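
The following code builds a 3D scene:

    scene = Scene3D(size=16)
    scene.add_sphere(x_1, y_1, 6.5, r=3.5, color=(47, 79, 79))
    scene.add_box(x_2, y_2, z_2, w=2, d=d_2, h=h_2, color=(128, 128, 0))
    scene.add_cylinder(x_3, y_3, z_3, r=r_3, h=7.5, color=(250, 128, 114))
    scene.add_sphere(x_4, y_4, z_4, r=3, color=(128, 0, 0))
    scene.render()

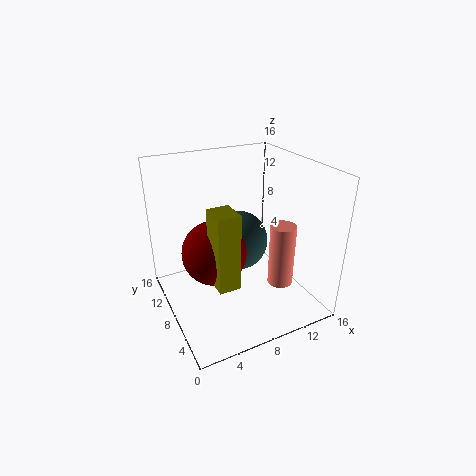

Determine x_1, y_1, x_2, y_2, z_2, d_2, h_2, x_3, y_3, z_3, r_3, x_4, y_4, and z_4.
x_1 = 9
y_1 = 10
x_2 = 2.5
y_2 = 0.5
z_2 = 7.5
d_2 = 2.5
h_2 = 7
x_3 = 13
y_3 = 6.5
z_3 = 1.5
r_3 = 1.5
x_4 = 3.5
y_4 = 4
z_4 = 9.5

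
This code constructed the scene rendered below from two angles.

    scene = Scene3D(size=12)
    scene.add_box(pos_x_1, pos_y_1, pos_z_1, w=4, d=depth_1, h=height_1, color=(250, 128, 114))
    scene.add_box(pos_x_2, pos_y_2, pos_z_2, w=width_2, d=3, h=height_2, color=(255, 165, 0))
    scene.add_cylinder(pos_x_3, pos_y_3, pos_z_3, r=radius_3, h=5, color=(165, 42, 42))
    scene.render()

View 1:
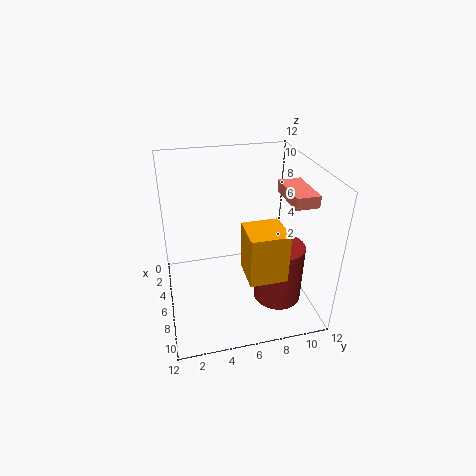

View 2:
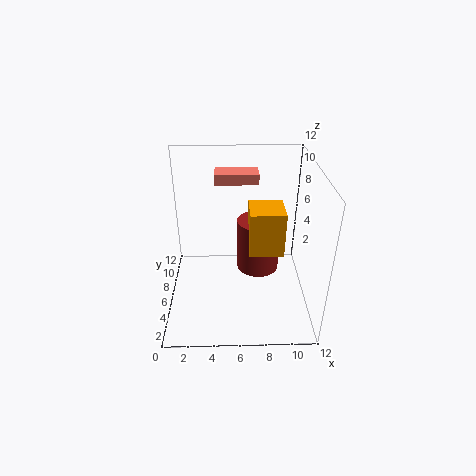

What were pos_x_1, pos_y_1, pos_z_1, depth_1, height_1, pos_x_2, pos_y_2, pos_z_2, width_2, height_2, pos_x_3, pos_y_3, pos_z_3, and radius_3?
pos_x_1 = 4
pos_y_1 = 10
pos_z_1 = 9
depth_1 = 2
height_1 = 1
pos_x_2 = 7
pos_y_2 = 6
pos_z_2 = 4
width_2 = 3
height_2 = 4
pos_x_3 = 8
pos_y_3 = 9
pos_z_3 = 1
radius_3 = 2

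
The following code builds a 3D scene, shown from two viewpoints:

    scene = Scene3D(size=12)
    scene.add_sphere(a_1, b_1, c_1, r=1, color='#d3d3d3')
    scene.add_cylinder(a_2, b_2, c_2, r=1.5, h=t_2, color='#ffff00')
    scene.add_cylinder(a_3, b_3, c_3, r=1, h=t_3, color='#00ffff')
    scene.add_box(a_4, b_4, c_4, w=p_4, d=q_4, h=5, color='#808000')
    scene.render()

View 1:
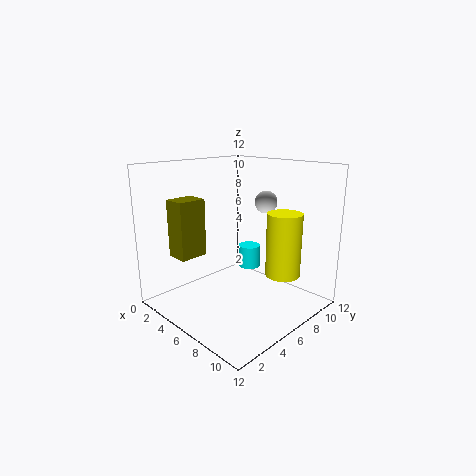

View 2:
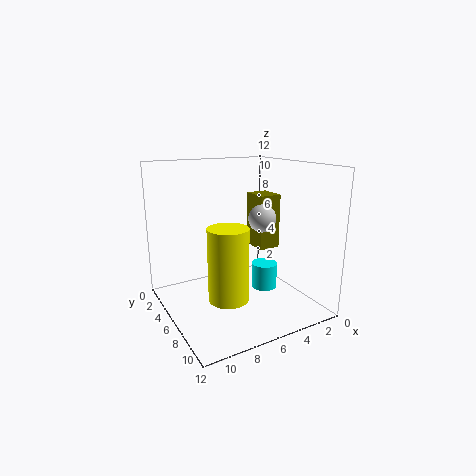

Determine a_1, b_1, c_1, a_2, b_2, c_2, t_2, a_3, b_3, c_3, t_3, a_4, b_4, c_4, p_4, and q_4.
a_1 = 6, b_1 = 9.5, c_1 = 8.5, a_2 = 8.5, b_2 = 9, c_2 = 2.5, t_2 = 5.5, a_3 = 5, b_3 = 8.5, c_3 = 2.5, t_3 = 2, a_4 = 1, b_4 = 2.5, c_4 = 4, p_4 = 2, q_4 = 2.5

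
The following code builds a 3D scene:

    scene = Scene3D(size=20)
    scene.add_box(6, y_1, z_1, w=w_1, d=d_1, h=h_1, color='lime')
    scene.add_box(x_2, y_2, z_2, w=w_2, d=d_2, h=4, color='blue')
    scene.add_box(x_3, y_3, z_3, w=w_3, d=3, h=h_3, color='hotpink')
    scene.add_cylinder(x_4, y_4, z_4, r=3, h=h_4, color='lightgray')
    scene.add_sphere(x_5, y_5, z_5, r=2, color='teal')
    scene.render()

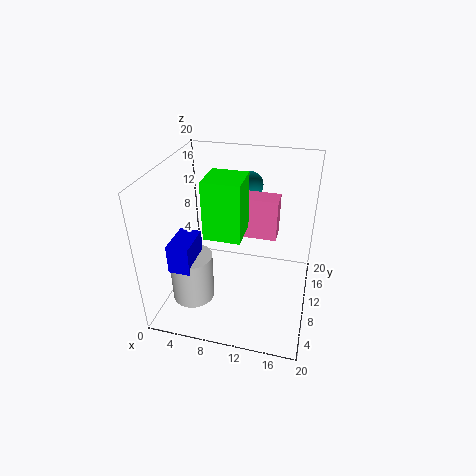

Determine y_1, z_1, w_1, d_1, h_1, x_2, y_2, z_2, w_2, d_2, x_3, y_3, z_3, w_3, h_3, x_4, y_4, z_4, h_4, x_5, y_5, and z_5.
y_1 = 7
z_1 = 11
w_1 = 5
d_1 = 5
h_1 = 8
x_2 = 2
y_2 = 4
z_2 = 7
w_2 = 3
d_2 = 5
x_3 = 8
y_3 = 12
z_3 = 9
w_3 = 7
h_3 = 6
x_4 = 4
y_4 = 7
z_4 = 1
h_4 = 7
x_5 = 10
y_5 = 17
z_5 = 15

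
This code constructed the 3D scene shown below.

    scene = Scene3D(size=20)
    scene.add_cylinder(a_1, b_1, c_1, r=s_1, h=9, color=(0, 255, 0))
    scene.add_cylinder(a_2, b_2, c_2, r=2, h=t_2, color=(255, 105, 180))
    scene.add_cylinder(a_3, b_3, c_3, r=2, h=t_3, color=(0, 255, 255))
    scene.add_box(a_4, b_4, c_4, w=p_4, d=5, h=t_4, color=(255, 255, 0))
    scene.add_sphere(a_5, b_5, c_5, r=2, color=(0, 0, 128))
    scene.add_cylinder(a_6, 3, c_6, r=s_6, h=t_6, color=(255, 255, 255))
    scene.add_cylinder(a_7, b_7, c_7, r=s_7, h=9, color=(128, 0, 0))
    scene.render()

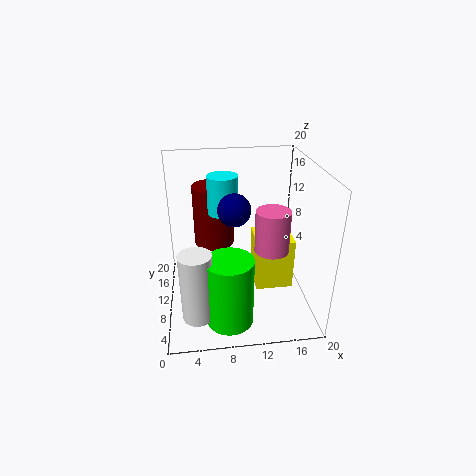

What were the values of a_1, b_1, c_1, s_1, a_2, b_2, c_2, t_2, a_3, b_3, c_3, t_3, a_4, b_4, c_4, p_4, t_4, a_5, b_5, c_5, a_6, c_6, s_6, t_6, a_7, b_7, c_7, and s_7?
a_1 = 8; b_1 = 3; c_1 = 2; s_1 = 3; a_2 = 13; b_2 = 3; c_2 = 12; t_2 = 5; a_3 = 8; b_3 = 10; c_3 = 14; t_3 = 5; a_4 = 12; b_4 = 6; c_4 = 4; p_4 = 5; t_4 = 7; a_5 = 9; b_5 = 6; c_5 = 16; a_6 = 4; c_6 = 3; s_6 = 2; t_6 = 9; a_7 = 7; b_7 = 15; c_7 = 7; s_7 = 3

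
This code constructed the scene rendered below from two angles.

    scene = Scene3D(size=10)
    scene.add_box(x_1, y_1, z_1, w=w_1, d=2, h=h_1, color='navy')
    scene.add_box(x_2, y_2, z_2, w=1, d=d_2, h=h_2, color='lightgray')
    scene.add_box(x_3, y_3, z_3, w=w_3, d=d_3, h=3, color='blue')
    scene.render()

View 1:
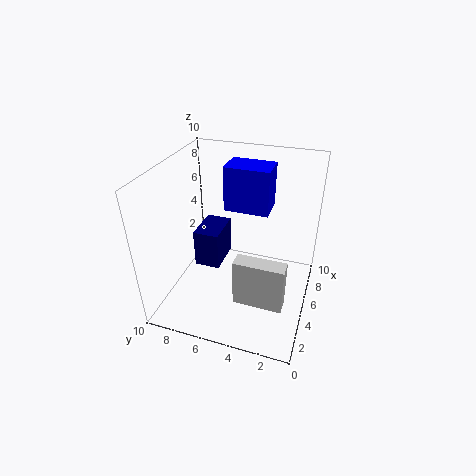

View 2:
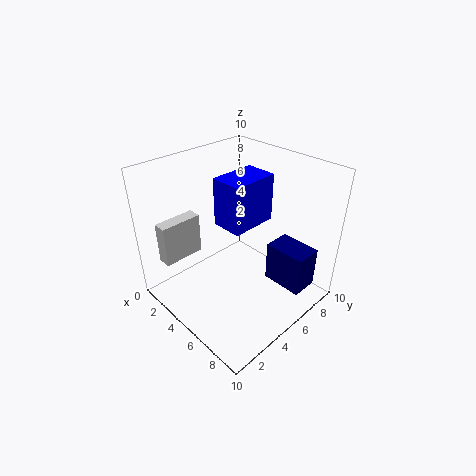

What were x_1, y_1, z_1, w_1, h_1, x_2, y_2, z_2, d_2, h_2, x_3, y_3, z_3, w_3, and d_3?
x_1 = 6
y_1 = 7
z_1 = 1
w_1 = 3
h_1 = 3
x_2 = 1
y_2 = 1
z_2 = 3
d_2 = 3
h_2 = 3
x_3 = 5
y_3 = 3
z_3 = 7
w_3 = 2
d_3 = 3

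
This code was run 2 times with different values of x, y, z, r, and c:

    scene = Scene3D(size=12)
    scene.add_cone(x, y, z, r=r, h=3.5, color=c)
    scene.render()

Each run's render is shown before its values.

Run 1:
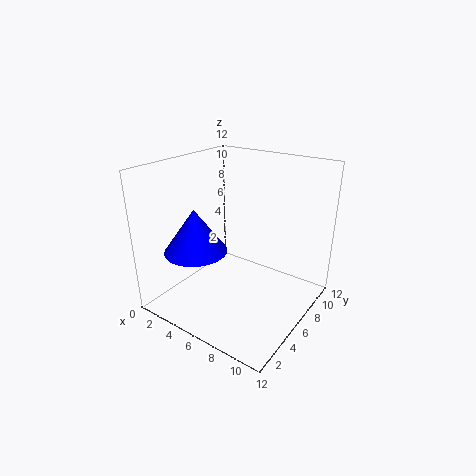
x = 4, y = 3, z = 5.5, r = 2.5, c = 'blue'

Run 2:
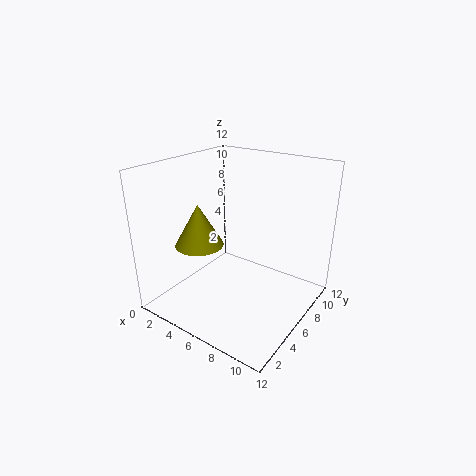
x = 3.5, y = 4, z = 5.5, r = 2, c = 'olive'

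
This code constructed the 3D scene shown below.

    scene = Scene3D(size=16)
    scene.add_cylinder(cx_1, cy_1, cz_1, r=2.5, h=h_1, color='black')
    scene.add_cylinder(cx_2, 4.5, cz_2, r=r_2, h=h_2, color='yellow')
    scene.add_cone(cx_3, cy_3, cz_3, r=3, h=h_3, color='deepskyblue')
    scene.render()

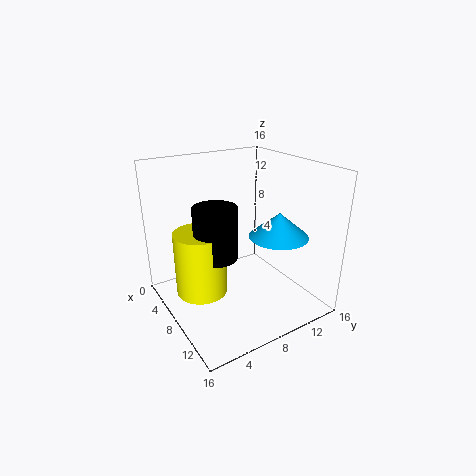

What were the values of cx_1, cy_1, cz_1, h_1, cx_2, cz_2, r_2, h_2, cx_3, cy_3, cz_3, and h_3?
cx_1 = 6.5, cy_1 = 6, cz_1 = 5.5, h_1 = 6, cx_2 = 5.5, cz_2 = 1, r_2 = 3, h_2 = 7.5, cx_3 = 12.5, cy_3 = 10, cz_3 = 9.5, h_3 = 2.5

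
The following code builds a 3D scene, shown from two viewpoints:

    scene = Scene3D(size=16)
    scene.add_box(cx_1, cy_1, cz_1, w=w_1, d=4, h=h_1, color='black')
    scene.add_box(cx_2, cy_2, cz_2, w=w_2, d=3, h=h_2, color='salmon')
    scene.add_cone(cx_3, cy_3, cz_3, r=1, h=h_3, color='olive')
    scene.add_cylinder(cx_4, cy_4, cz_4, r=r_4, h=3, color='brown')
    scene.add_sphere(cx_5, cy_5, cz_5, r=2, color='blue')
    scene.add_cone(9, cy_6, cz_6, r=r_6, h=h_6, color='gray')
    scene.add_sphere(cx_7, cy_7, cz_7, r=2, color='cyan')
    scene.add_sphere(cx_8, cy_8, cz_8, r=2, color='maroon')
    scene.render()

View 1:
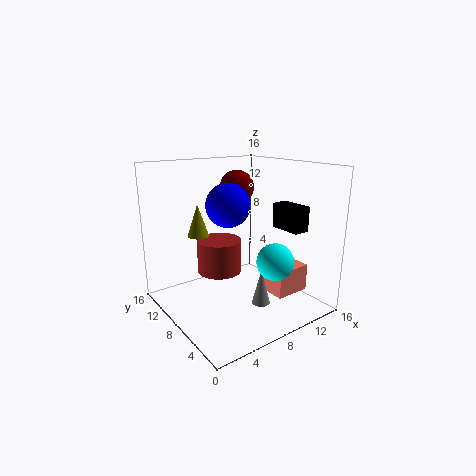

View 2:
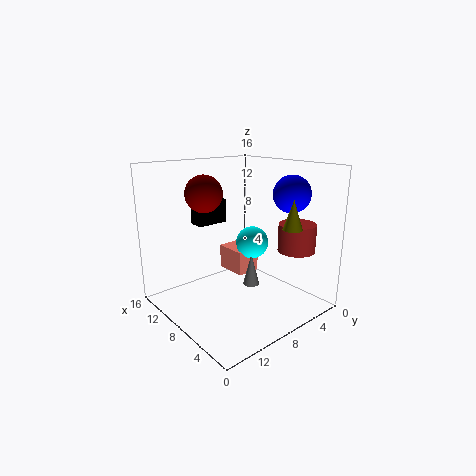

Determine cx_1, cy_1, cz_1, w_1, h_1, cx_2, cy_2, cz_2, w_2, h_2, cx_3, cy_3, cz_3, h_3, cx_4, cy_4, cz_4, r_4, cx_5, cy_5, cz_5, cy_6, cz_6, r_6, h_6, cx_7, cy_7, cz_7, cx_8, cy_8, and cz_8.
cx_1 = 14
cy_1 = 5
cz_1 = 8
w_1 = 2
h_1 = 3
cx_2 = 10
cy_2 = 3
cz_2 = 2
w_2 = 4
h_2 = 3
cx_3 = 2
cy_3 = 6
cz_3 = 10
h_3 = 3
cx_4 = 3
cy_4 = 4
cz_4 = 7
r_4 = 2
cx_5 = 4
cy_5 = 4
cz_5 = 13
cy_6 = 5
cz_6 = 1
r_6 = 1
h_6 = 4
cx_7 = 10
cy_7 = 4
cz_7 = 6
cx_8 = 10
cy_8 = 11
cz_8 = 13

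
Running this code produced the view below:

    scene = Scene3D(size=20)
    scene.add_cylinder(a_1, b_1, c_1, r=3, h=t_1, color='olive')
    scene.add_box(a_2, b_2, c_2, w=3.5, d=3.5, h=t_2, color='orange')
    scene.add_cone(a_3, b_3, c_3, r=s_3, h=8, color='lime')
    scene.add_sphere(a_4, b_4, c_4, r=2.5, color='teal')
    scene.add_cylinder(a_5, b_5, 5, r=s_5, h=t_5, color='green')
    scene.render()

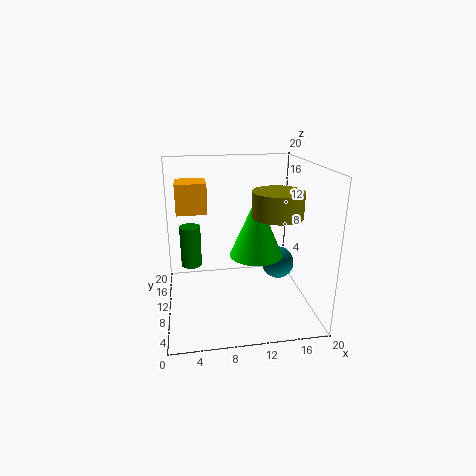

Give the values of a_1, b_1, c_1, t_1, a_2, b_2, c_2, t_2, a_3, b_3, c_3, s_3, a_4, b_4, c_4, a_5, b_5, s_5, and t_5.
a_1 = 13.5; b_1 = 3.5; c_1 = 15; t_1 = 3; a_2 = 2; b_2 = 4; c_2 = 15.5; t_2 = 3.5; a_3 = 12; b_3 = 7.5; c_3 = 8.5; s_3 = 3.5; a_4 = 17; b_4 = 13.5; c_4 = 4; a_5 = 3.5; b_5 = 13; s_5 = 1.5; t_5 = 6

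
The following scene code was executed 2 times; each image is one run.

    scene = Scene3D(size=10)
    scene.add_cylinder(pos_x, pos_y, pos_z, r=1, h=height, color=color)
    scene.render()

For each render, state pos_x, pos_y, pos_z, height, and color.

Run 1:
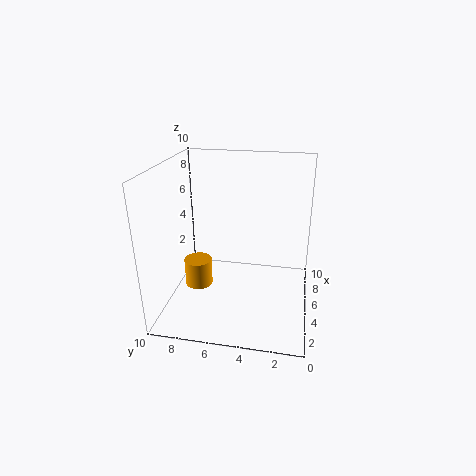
pos_x = 5
pos_y = 8
pos_z = 1
height = 2
color = 'orange'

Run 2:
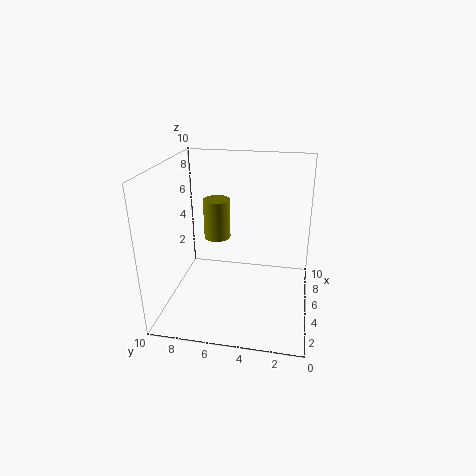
pos_x = 7
pos_y = 7
pos_z = 4
height = 3
color = 'olive'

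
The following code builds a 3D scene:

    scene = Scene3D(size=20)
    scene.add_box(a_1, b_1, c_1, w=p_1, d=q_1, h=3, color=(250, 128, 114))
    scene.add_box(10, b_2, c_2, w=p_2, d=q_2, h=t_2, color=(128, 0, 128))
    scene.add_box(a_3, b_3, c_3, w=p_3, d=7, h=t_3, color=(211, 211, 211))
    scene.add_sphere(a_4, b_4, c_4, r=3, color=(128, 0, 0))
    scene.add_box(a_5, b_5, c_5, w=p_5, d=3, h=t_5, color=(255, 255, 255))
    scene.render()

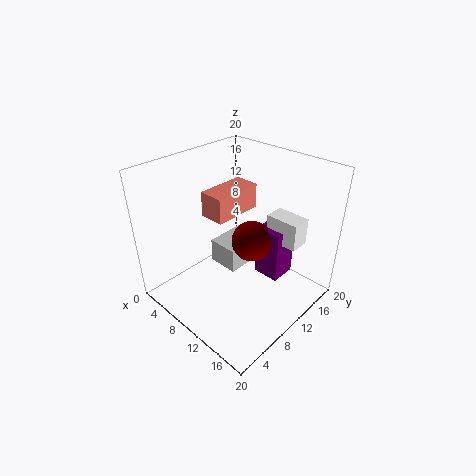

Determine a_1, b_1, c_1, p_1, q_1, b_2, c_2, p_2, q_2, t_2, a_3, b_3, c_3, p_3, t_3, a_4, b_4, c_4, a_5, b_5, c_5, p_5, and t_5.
a_1 = 10; b_1 = 4; c_1 = 16; p_1 = 3; q_1 = 6; b_2 = 14; c_2 = 2; p_2 = 4; q_2 = 4; t_2 = 8; a_3 = 2; b_3 = 12; c_3 = 1; p_3 = 5; t_3 = 4; a_4 = 10; b_4 = 13; c_4 = 8; a_5 = 11; b_5 = 15; c_5 = 8; p_5 = 5; t_5 = 4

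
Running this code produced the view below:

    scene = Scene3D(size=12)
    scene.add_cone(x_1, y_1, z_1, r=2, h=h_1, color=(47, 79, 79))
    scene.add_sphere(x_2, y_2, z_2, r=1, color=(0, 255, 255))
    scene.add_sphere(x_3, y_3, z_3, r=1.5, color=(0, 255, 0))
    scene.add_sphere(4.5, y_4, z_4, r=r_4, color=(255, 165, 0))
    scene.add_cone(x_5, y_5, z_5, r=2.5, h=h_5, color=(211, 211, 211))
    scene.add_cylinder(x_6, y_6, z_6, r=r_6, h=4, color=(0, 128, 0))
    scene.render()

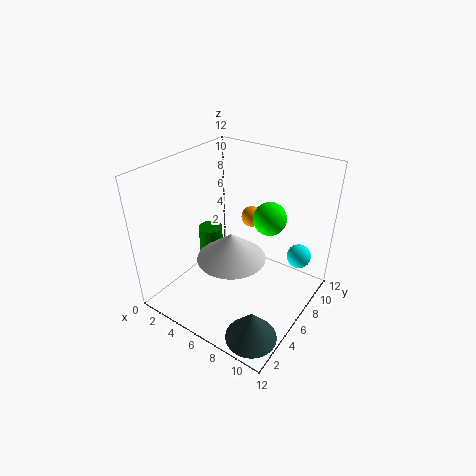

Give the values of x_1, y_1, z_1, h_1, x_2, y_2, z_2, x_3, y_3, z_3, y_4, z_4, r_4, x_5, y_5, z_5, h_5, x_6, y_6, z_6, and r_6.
x_1 = 10, y_1 = 2, z_1 = 0.5, h_1 = 2.5, x_2 = 10.5, y_2 = 8.5, z_2 = 4.5, x_3 = 7, y_3 = 9.5, z_3 = 6.5, y_4 = 10.5, z_4 = 5.5, r_4 = 1, x_5 = 7.5, y_5 = 3, z_5 = 6.5, h_5 = 2, x_6 = 3.5, y_6 = 5.5, z_6 = 2.5, r_6 = 1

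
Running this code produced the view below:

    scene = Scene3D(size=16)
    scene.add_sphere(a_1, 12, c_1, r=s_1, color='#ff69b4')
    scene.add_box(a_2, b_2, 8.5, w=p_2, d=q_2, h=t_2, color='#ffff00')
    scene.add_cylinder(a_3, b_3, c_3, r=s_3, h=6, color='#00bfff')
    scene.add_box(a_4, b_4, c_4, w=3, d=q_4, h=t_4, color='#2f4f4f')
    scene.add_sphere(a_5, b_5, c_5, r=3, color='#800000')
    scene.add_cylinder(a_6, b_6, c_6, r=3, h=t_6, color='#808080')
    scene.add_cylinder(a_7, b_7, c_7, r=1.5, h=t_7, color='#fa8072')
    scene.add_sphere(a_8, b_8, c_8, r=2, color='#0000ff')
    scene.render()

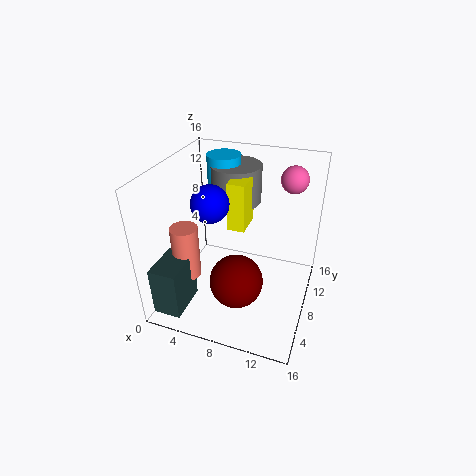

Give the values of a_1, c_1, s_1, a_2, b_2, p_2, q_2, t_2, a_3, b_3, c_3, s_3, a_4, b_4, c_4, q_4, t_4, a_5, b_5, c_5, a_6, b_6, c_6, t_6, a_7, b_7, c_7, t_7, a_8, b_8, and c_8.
a_1 = 13; c_1 = 14; s_1 = 1.5; a_2 = 6.5; b_2 = 8.5; p_2 = 2; q_2 = 3.5; t_2 = 5.5; a_3 = 4.5; b_3 = 13; c_3 = 9.5; s_3 = 2; a_4 = 1; b_4 = 0.5; c_4 = 1.5; q_4 = 4.5; t_4 = 5.5; a_5 = 8.5; b_5 = 6; c_5 = 3.5; a_6 = 6; b_6 = 13; c_6 = 10; t_6 = 4.5; a_7 = 3; b_7 = 5; c_7 = 4; t_7 = 6; a_8 = 5.5; b_8 = 6.5; c_8 = 12.5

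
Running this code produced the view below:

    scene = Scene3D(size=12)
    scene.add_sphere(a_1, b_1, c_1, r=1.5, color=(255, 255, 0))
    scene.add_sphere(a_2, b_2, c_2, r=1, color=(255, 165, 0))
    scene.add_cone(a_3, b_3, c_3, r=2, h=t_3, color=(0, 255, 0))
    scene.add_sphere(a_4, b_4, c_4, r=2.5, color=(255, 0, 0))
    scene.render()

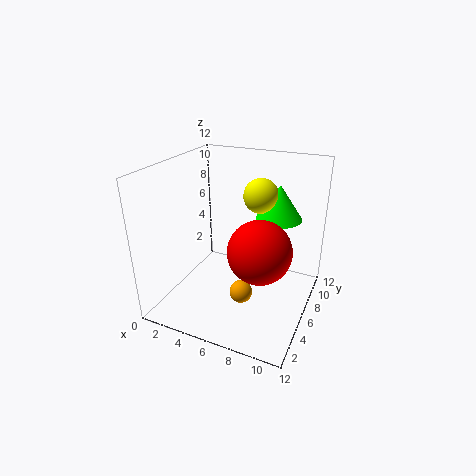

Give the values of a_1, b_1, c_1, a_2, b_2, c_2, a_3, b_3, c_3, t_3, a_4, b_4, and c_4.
a_1 = 7, b_1 = 8.5, c_1 = 9, a_2 = 6.5, b_2 = 5.5, c_2 = 1, a_3 = 8.5, b_3 = 9, c_3 = 7, t_3 = 3, a_4 = 8.5, b_4 = 4.5, c_4 = 6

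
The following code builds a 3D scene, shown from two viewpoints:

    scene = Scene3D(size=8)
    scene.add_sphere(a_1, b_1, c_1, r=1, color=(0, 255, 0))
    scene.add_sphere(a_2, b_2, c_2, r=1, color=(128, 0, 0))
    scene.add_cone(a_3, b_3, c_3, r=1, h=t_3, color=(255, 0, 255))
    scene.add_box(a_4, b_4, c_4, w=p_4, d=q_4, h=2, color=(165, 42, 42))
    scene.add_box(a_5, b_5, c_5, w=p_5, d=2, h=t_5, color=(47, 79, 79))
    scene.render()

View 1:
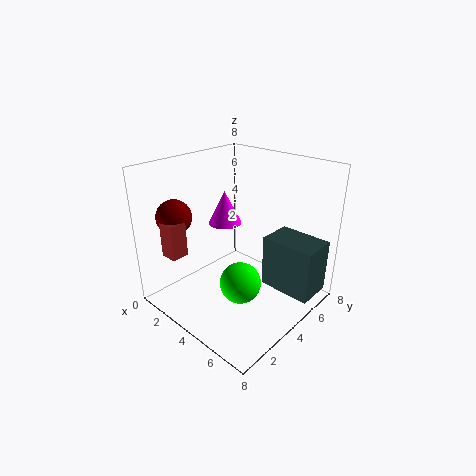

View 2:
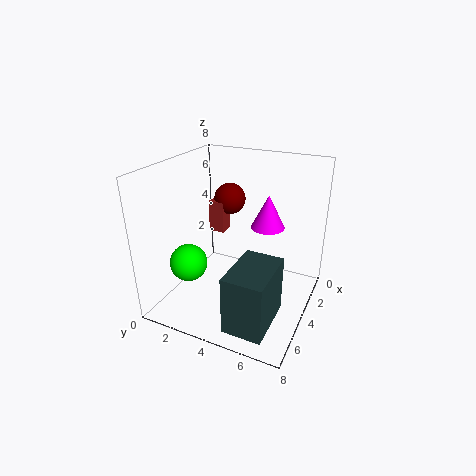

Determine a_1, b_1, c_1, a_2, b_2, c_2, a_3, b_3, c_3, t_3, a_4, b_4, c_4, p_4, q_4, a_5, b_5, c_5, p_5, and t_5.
a_1 = 6
b_1 = 2
c_1 = 3
a_2 = 1
b_2 = 2
c_2 = 5
a_3 = 2
b_3 = 5
c_3 = 4
t_3 = 2
a_4 = 1
b_4 = 1
c_4 = 3
p_4 = 1
q_4 = 1
a_5 = 5
b_5 = 5
c_5 = 1
p_5 = 3
t_5 = 3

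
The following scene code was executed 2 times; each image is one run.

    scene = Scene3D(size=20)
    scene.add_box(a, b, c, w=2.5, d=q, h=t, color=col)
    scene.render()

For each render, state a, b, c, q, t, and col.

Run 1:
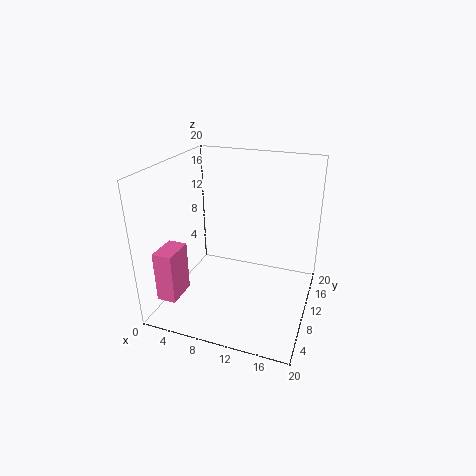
a = 2.5, b = 0.5, c = 4.5, q = 4, t = 6.5, col = 'hotpink'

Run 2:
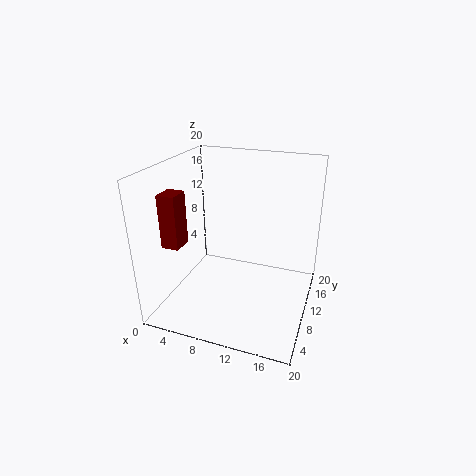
a = 0.5, b = 5.5, c = 9, q = 3, t = 7.5, col = 'maroon'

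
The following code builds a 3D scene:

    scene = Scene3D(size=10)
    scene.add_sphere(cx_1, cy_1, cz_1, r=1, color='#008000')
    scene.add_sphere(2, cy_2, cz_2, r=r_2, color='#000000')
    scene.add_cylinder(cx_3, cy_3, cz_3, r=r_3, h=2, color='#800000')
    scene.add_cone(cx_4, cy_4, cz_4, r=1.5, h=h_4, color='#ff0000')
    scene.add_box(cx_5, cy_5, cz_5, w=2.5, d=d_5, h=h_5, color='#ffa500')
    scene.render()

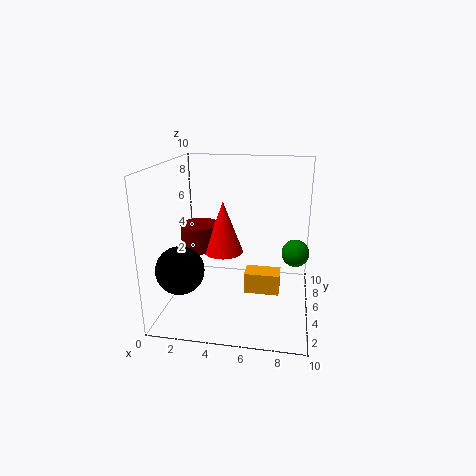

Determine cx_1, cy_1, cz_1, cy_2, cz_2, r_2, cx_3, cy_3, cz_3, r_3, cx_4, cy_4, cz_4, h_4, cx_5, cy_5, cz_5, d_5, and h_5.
cx_1 = 9; cy_1 = 6.5; cz_1 = 3.5; cy_2 = 1.5; cz_2 = 4; r_2 = 1.5; cx_3 = 1.5; cy_3 = 7.5; cz_3 = 3; r_3 = 1.5; cx_4 = 3.5; cy_4 = 7; cz_4 = 3; h_4 = 4; cx_5 = 5.5; cy_5 = 4.5; cz_5 = 1; d_5 = 1.5; h_5 = 1.5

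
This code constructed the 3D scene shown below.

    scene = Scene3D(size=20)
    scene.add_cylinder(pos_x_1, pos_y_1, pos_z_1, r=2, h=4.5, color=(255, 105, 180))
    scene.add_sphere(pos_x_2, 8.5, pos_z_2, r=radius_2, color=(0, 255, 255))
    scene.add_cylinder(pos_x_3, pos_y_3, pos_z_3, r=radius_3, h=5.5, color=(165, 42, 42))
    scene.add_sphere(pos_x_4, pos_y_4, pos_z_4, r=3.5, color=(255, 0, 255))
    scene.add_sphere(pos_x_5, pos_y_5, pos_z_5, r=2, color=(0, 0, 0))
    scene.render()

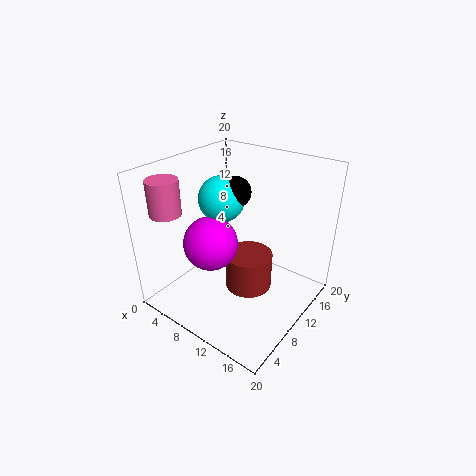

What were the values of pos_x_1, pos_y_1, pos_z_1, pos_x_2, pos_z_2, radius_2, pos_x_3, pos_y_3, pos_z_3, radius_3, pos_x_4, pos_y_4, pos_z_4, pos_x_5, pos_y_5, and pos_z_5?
pos_x_1 = 4.5; pos_y_1 = 2.5; pos_z_1 = 15; pos_x_2 = 8.5; pos_z_2 = 16; radius_2 = 3; pos_x_3 = 10.5; pos_y_3 = 12; pos_z_3 = 1; radius_3 = 3.5; pos_x_4 = 9; pos_y_4 = 5.5; pos_z_4 = 11; pos_x_5 = 10; pos_y_5 = 9.5; pos_z_5 = 17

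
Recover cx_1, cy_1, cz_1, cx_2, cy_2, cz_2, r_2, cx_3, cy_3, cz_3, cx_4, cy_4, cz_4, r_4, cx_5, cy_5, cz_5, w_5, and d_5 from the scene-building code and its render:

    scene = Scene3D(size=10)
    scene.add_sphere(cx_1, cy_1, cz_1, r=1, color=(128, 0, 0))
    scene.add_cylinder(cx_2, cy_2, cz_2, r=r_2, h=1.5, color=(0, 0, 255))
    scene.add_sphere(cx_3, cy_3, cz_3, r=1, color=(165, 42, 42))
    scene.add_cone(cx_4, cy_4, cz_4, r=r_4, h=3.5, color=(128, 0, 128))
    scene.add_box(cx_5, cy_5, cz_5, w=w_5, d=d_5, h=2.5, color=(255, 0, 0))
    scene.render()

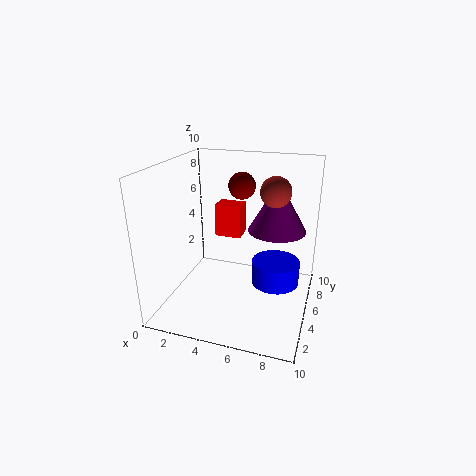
cx_1 = 4.5; cy_1 = 7.5; cz_1 = 8; cx_2 = 8; cy_2 = 3.5; cz_2 = 3; r_2 = 1.5; cx_3 = 7.5; cy_3 = 5; cz_3 = 8.5; cx_4 = 7.5; cy_4 = 6; cz_4 = 5.5; r_4 = 2; cx_5 = 2.5; cy_5 = 7; cz_5 = 4; w_5 = 2; d_5 = 1.5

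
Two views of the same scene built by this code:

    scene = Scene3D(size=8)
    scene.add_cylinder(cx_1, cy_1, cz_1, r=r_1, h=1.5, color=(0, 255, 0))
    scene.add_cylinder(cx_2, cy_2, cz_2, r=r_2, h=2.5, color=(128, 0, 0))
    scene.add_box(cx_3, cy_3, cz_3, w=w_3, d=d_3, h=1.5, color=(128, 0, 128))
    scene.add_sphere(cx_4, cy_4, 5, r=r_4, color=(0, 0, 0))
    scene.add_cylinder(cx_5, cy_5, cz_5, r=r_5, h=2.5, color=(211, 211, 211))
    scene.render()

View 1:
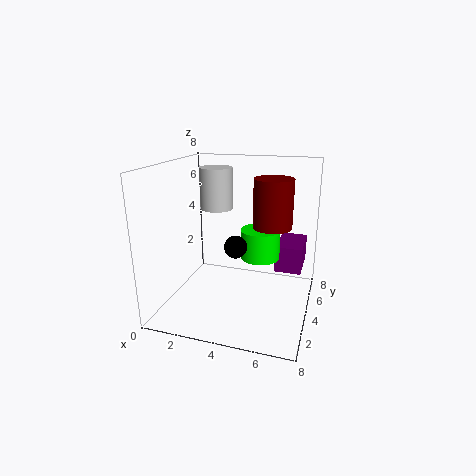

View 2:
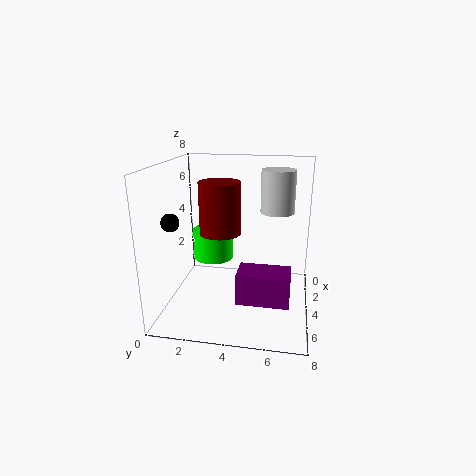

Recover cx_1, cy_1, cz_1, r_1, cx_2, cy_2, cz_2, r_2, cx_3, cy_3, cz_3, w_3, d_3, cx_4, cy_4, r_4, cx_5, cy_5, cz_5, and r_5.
cx_1 = 5.5, cy_1 = 3, cz_1 = 3.5, r_1 = 1, cx_2 = 6, cy_2 = 3.5, cz_2 = 5, r_2 = 1, cx_3 = 6, cy_3 = 4.5, cz_3 = 2, w_3 = 1.5, d_3 = 2.5, cx_4 = 5, cy_4 = 0.5, r_4 = 0.5, cx_5 = 2, cy_5 = 6, cz_5 = 5, r_5 = 1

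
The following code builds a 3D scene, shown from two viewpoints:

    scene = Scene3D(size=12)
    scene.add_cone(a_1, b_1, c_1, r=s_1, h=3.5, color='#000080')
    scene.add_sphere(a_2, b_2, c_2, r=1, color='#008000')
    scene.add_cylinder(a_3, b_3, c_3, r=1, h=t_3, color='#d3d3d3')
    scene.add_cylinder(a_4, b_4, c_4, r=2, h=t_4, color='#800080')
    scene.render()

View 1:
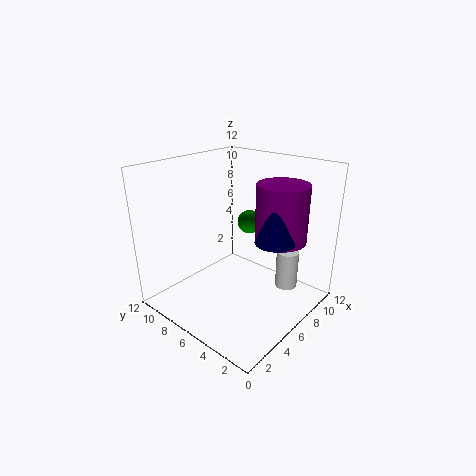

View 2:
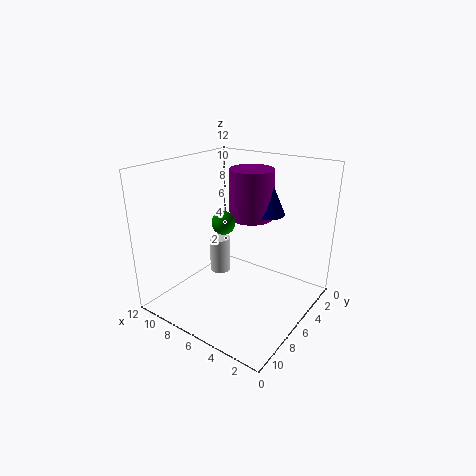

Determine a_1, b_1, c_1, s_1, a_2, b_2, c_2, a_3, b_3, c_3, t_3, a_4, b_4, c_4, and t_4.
a_1 = 5.5; b_1 = 2; c_1 = 7; s_1 = 1.5; a_2 = 7.5; b_2 = 6; c_2 = 7; a_3 = 10; b_3 = 3.5; c_3 = 0.5; t_3 = 3.5; a_4 = 7; b_4 = 2.5; c_4 = 6.5; t_4 = 4.5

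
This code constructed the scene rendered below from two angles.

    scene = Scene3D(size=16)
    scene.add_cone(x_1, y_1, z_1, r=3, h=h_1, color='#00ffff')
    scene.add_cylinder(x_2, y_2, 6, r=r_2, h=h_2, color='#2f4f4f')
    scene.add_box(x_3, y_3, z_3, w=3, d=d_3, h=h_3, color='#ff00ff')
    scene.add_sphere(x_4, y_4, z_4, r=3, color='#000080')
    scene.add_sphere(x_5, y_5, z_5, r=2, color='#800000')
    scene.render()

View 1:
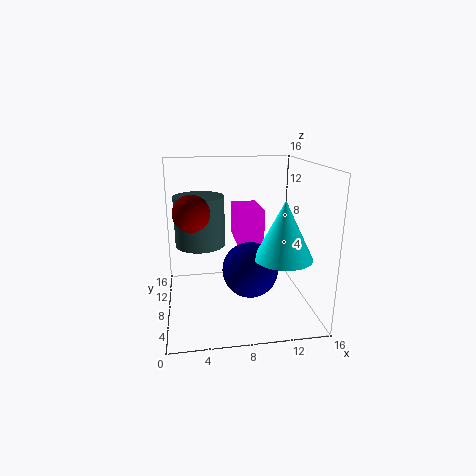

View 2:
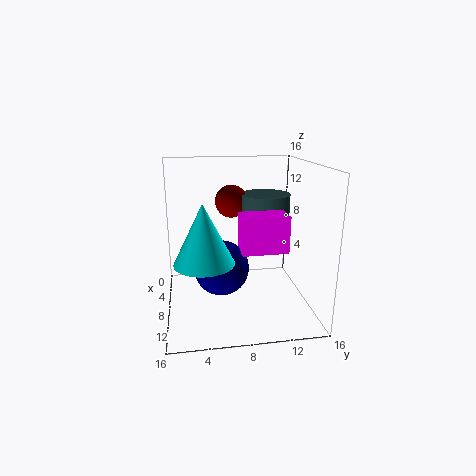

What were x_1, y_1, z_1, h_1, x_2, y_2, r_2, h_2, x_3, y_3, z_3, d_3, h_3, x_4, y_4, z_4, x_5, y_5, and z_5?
x_1 = 12; y_1 = 4; z_1 = 7; h_1 = 6; x_2 = 4; y_2 = 12; r_2 = 3; h_2 = 6; x_3 = 8; y_3 = 8; z_3 = 7; d_3 = 5; h_3 = 4; x_4 = 9; y_4 = 6; z_4 = 5; x_5 = 3; y_5 = 8; z_5 = 11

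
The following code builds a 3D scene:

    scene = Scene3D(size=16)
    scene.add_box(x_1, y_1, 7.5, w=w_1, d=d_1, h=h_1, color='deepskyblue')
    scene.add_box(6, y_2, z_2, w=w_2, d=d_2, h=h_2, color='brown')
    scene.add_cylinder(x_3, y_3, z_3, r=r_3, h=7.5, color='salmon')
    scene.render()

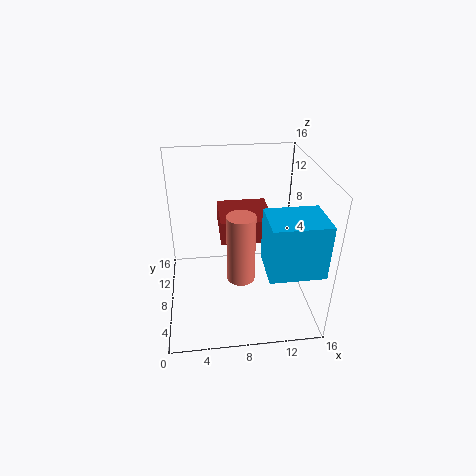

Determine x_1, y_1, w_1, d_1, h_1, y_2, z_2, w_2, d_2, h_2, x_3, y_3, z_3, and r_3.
x_1 = 10, y_1 = 0.5, w_1 = 5.5, d_1 = 4.5, h_1 = 5.5, y_2 = 6, z_2 = 8.5, w_2 = 5.5, d_2 = 5.5, h_2 = 2.5, x_3 = 8, y_3 = 5.5, z_3 = 4.5, r_3 = 1.5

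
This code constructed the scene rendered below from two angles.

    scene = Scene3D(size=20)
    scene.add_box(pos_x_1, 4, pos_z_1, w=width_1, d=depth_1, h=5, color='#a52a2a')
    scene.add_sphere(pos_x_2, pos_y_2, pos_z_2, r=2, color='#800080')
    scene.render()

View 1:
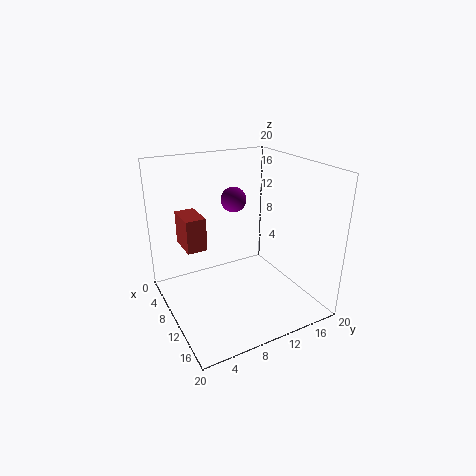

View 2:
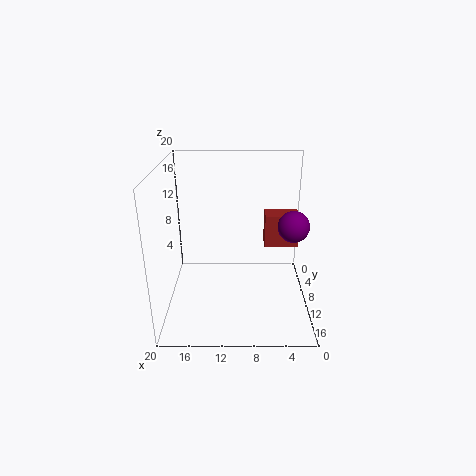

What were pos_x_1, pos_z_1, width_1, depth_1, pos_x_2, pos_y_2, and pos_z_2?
pos_x_1 = 1, pos_z_1 = 7, width_1 = 5, depth_1 = 3, pos_x_2 = 3, pos_y_2 = 13, pos_z_2 = 13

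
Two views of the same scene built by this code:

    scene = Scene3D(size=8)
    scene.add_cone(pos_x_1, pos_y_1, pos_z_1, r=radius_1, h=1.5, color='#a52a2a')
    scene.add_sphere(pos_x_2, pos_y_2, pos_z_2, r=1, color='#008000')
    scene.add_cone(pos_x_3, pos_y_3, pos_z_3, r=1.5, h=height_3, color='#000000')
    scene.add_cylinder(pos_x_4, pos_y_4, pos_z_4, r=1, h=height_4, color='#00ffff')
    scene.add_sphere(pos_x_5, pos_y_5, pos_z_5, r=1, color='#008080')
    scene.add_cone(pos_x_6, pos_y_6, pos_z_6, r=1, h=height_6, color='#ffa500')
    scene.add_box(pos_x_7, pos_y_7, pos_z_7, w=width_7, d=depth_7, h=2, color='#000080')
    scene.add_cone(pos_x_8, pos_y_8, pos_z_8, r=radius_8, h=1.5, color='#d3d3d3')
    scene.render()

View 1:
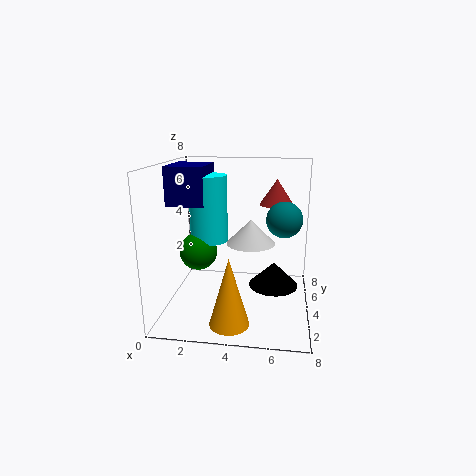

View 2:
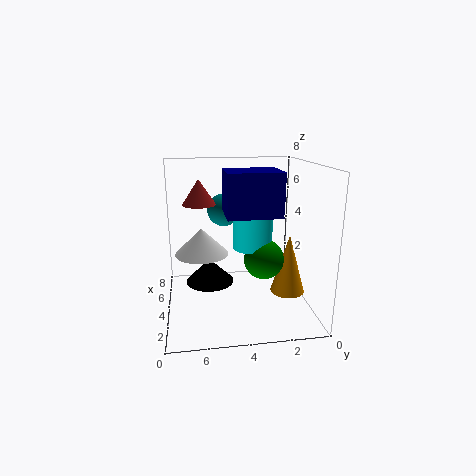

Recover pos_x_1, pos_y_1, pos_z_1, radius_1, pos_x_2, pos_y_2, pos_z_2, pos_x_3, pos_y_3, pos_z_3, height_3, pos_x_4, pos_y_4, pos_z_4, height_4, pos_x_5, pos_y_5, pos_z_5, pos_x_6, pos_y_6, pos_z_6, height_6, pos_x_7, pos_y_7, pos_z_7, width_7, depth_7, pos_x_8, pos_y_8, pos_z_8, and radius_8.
pos_x_1 = 6, pos_y_1 = 6, pos_z_1 = 5.5, radius_1 = 1, pos_x_2 = 2, pos_y_2 = 3, pos_z_2 = 3.5, pos_x_3 = 6, pos_y_3 = 5.5, pos_z_3 = 0.5, height_3 = 1.5, pos_x_4 = 2.5, pos_y_4 = 3.5, pos_z_4 = 4, height_4 = 3.5, pos_x_5 = 6.5, pos_y_5 = 4.5, pos_z_5 = 5, pos_x_6 = 4, pos_y_6 = 1, pos_z_6 = 0.5, height_6 = 3.5, pos_x_7 = 0.5, pos_y_7 = 2.5, pos_z_7 = 6, width_7 = 2, depth_7 = 2.5, pos_x_8 = 4.5, pos_y_8 = 6, pos_z_8 = 3, radius_8 = 1.5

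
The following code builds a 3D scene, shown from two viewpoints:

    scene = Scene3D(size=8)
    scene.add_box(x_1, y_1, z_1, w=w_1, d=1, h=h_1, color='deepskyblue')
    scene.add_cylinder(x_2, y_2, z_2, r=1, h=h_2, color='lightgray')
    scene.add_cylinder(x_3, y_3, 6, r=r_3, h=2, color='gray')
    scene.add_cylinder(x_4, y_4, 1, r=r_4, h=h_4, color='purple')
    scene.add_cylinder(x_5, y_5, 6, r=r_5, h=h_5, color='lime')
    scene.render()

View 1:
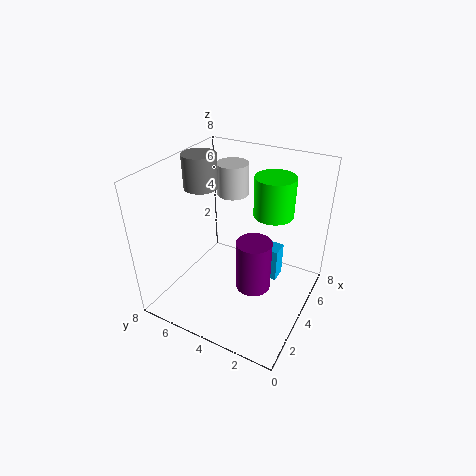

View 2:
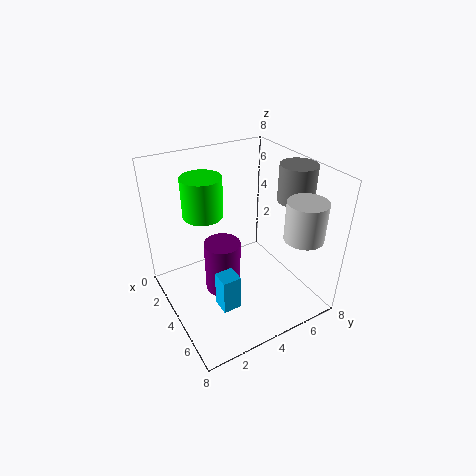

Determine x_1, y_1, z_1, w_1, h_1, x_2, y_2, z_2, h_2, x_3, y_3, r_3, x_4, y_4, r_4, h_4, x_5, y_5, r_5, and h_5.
x_1 = 5, y_1 = 2, z_1 = 1, w_1 = 1, h_1 = 2, x_2 = 7, y_2 = 6, z_2 = 5, h_2 = 2, x_3 = 5, y_3 = 7, r_3 = 1, x_4 = 4, y_4 = 3, r_4 = 1, h_4 = 3, x_5 = 4, y_5 = 2, r_5 = 1, h_5 = 2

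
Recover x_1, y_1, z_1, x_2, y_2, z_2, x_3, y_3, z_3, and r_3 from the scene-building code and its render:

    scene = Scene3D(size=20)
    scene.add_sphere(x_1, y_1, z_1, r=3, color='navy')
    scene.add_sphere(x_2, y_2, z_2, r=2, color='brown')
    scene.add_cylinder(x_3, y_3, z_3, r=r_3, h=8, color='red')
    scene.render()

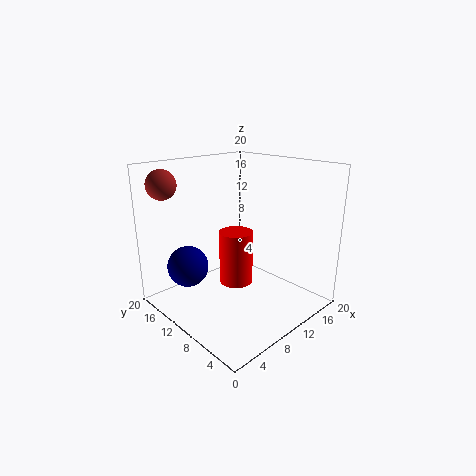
x_1 = 5.5, y_1 = 16, z_1 = 5, x_2 = 2.5, y_2 = 16.5, z_2 = 17.5, x_3 = 11.5, y_3 = 12, z_3 = 2, r_3 = 2.5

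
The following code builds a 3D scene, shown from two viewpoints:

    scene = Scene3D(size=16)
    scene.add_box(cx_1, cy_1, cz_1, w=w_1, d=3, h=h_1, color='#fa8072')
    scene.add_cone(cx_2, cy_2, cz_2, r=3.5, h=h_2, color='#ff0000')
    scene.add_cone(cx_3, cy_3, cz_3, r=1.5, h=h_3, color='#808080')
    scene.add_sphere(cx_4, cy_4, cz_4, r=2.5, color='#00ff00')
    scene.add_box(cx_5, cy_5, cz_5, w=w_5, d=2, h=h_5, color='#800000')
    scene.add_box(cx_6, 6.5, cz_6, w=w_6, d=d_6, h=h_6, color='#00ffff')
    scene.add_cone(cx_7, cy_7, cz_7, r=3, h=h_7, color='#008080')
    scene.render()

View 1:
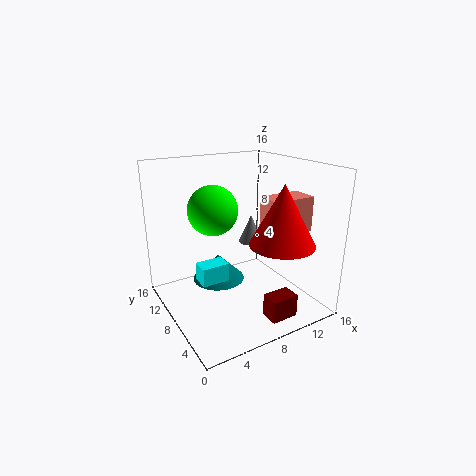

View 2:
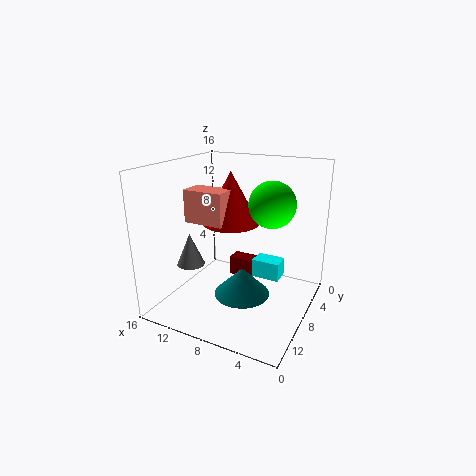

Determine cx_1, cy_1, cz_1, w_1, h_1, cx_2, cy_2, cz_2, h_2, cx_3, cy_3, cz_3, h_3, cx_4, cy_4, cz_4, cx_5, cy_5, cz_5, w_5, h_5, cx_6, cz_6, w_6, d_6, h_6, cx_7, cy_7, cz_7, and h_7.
cx_1 = 10.5, cy_1 = 4.5, cz_1 = 8.5, w_1 = 5, h_1 = 4, cx_2 = 11, cy_2 = 4, cz_2 = 8, h_2 = 6.5, cx_3 = 12, cy_3 = 11.5, cz_3 = 5.5, h_3 = 3.5, cx_4 = 4.5, cy_4 = 7, cz_4 = 12, cx_5 = 8.5, cy_5 = 1.5, cz_5 = 0.5, w_5 = 3, h_5 = 2.5, cx_6 = 3, cz_6 = 4, w_6 = 3, d_6 = 2, h_6 = 2, cx_7 = 6.5, cy_7 = 10, cz_7 = 2.5, h_7 = 3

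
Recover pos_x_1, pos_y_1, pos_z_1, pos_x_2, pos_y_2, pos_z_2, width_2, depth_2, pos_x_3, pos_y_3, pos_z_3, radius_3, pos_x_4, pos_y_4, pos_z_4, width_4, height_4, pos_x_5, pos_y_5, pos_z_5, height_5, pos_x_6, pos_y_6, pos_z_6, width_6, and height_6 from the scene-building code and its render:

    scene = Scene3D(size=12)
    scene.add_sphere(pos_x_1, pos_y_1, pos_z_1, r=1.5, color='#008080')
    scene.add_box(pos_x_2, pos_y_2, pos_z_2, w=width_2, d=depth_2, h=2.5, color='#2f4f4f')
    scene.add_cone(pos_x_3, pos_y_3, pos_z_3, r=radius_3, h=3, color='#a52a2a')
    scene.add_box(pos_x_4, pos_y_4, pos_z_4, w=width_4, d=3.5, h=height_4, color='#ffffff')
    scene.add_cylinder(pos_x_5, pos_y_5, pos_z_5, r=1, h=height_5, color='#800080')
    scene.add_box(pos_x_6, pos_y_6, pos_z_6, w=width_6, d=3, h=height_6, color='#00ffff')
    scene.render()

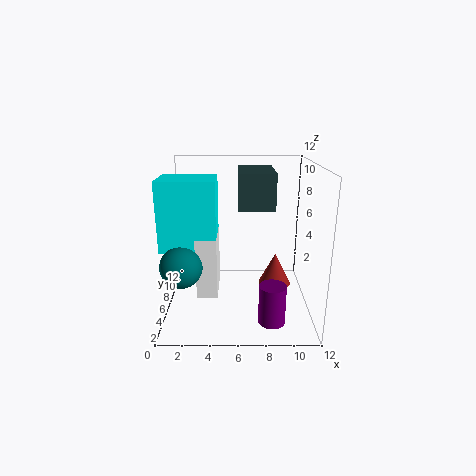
pos_x_1 = 2
pos_y_1 = 1.5
pos_z_1 = 5.5
pos_x_2 = 6
pos_y_2 = 1.5
pos_z_2 = 9.5
width_2 = 2.5
depth_2 = 4
pos_x_3 = 9.5
pos_y_3 = 8.5
pos_z_3 = 0.5
radius_3 = 1.5
pos_x_4 = 3
pos_y_4 = 1.5
pos_z_4 = 3
width_4 = 1.5
height_4 = 4.5
pos_x_5 = 8.5
pos_y_5 = 1.5
pos_z_5 = 1
height_5 = 3
pos_x_6 = 0.5
pos_y_6 = 1.5
pos_z_6 = 6.5
width_6 = 4
height_6 = 5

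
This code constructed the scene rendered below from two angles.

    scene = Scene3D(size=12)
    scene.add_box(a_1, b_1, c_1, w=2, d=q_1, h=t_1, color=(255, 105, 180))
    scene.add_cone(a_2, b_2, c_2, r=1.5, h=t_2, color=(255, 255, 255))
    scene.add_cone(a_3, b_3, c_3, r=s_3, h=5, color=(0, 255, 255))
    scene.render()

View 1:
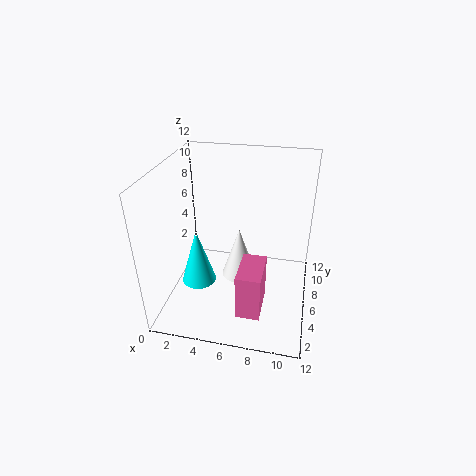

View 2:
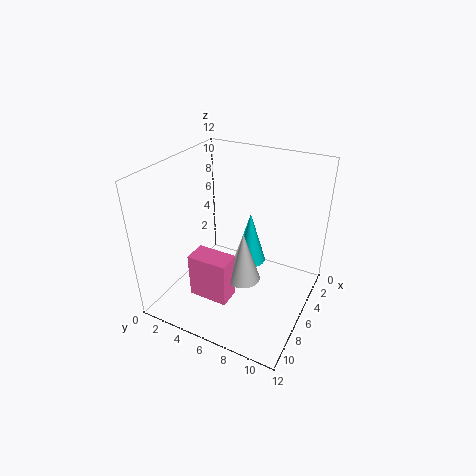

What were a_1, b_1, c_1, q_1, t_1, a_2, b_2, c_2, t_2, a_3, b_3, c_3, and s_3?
a_1 = 6.5
b_1 = 2.5
c_1 = 0.5
q_1 = 3.5
t_1 = 4
a_2 = 6
b_2 = 6.5
c_2 = 2
t_2 = 4.5
a_3 = 2.5
b_3 = 5.5
c_3 = 1.5
s_3 = 1.5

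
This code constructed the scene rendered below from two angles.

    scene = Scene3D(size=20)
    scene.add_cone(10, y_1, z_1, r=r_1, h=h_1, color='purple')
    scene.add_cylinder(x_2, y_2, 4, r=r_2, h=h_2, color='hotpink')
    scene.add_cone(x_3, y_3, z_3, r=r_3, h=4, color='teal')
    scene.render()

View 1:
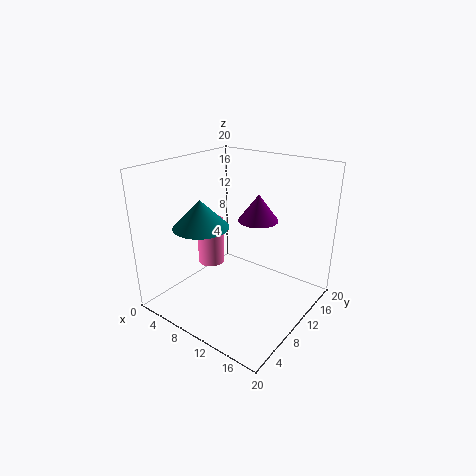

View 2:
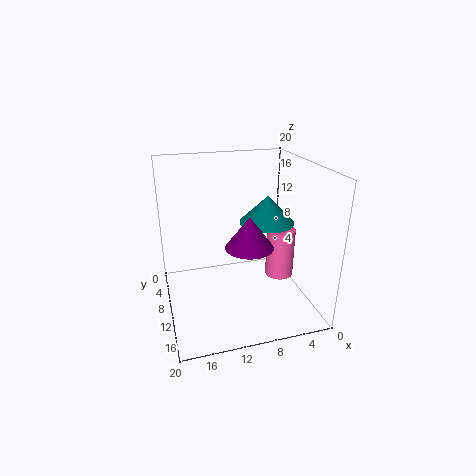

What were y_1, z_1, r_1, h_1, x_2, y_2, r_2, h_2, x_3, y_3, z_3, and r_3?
y_1 = 15, z_1 = 11, r_1 = 3, h_1 = 4, x_2 = 4, y_2 = 11, r_2 = 2, h_2 = 7, x_3 = 5, y_3 = 8, z_3 = 11, r_3 = 4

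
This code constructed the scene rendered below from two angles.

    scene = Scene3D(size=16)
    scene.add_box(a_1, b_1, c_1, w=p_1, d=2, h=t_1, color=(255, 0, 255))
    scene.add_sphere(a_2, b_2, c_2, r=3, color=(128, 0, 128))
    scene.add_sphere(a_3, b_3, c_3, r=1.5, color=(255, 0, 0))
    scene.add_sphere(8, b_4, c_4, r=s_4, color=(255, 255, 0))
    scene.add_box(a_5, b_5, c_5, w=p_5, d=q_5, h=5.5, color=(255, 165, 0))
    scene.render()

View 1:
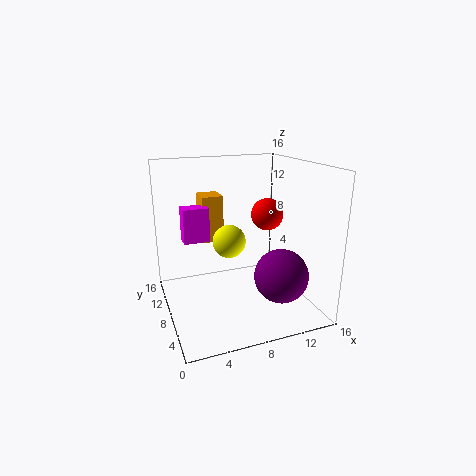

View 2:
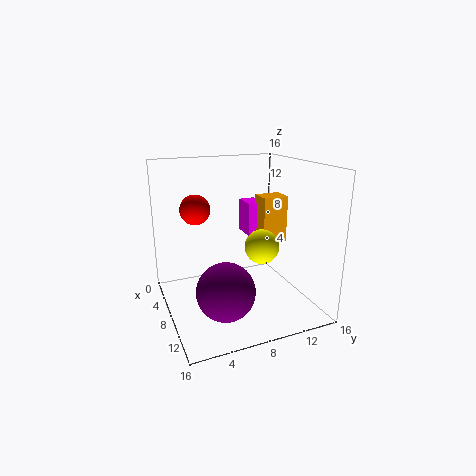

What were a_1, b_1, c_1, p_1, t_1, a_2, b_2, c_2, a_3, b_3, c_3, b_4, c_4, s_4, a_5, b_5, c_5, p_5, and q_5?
a_1 = 2.5
b_1 = 10.5
c_1 = 7
p_1 = 3
t_1 = 4
a_2 = 12
b_2 = 5
c_2 = 4
a_3 = 9
b_3 = 3
c_3 = 12
b_4 = 11
c_4 = 6.5
s_4 = 2
a_5 = 5
b_5 = 11.5
c_5 = 6.5
p_5 = 2.5
q_5 = 3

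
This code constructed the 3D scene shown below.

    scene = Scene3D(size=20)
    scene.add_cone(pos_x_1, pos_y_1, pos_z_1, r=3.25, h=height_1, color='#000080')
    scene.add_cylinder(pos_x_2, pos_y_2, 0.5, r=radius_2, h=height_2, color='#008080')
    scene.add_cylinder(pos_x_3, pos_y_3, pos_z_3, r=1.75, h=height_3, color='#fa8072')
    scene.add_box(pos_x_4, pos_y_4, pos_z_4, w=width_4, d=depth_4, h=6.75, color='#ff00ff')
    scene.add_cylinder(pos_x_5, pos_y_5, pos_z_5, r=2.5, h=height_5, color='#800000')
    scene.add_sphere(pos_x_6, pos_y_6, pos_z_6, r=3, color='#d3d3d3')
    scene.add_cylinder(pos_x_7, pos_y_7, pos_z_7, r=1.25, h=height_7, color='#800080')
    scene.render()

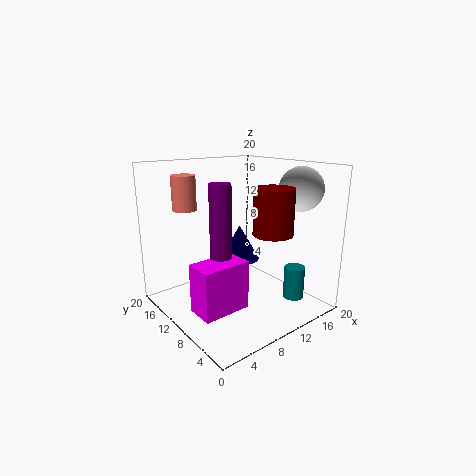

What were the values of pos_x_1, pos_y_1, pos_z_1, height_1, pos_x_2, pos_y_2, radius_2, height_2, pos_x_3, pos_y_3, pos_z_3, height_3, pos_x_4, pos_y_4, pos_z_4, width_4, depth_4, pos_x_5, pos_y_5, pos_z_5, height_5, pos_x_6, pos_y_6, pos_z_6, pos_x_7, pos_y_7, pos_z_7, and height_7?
pos_x_1 = 15.5, pos_y_1 = 16.5, pos_z_1 = 3.5, height_1 = 5.75, pos_x_2 = 17, pos_y_2 = 5.5, radius_2 = 1.5, height_2 = 4.75, pos_x_3 = 5.75, pos_y_3 = 17, pos_z_3 = 13.25, height_3 = 5, pos_x_4 = 2.5, pos_y_4 = 6.75, pos_z_4 = 1, width_4 = 6.75, depth_4 = 4, pos_x_5 = 10.5, pos_y_5 = 3.75, pos_z_5 = 12, height_5 = 5.75, pos_x_6 = 16.75, pos_y_6 = 5, pos_z_6 = 16.75, pos_x_7 = 3.75, pos_y_7 = 5.25, pos_z_7 = 10.25, height_7 = 8.5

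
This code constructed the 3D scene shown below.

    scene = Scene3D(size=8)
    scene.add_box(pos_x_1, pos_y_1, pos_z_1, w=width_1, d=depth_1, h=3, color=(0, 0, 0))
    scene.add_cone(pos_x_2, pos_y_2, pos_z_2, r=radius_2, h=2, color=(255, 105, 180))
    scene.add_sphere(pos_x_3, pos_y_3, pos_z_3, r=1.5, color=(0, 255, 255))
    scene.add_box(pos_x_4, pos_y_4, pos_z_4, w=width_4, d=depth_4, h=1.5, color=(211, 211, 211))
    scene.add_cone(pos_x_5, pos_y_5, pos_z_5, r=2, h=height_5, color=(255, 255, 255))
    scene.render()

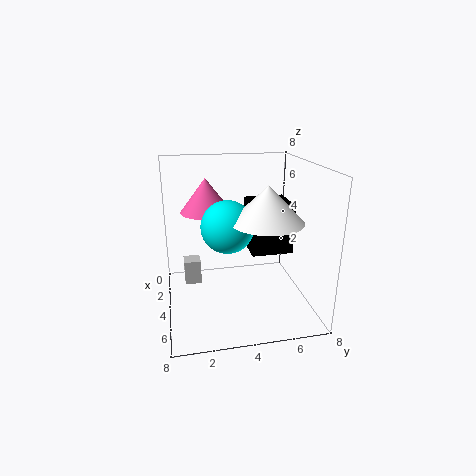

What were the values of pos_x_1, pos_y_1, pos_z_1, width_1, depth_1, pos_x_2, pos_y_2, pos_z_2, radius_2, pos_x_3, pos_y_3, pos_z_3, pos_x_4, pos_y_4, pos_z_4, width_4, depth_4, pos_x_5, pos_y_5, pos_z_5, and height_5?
pos_x_1 = 1, pos_y_1 = 5, pos_z_1 = 2.5, width_1 = 2.5, depth_1 = 2.5, pos_x_2 = 2, pos_y_2 = 2.5, pos_z_2 = 5, radius_2 = 1.5, pos_x_3 = 3.5, pos_y_3 = 3.5, pos_z_3 = 4.5, pos_x_4 = 1.5, pos_y_4 = 1, pos_z_4 = 0.5, width_4 = 1, depth_4 = 1, pos_x_5 = 4.5, pos_y_5 = 5.5, pos_z_5 = 5, height_5 = 2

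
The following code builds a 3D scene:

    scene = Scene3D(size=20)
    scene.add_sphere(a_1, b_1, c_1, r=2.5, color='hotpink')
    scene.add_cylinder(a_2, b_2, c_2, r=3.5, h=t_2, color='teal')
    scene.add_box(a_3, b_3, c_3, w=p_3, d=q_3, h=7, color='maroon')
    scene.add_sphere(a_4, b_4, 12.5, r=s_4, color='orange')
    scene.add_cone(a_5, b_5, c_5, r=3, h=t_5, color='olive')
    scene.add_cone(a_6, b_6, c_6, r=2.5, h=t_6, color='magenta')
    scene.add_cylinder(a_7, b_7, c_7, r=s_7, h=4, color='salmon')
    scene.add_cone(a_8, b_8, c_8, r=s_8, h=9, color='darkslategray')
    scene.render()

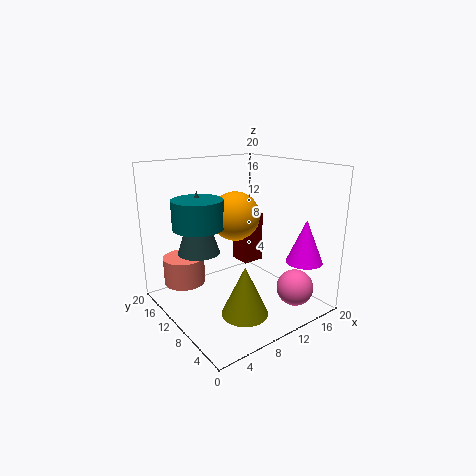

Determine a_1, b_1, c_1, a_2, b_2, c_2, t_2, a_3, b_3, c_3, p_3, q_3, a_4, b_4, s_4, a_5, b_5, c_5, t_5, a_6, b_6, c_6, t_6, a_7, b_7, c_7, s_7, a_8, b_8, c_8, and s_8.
a_1 = 15; b_1 = 3.5; c_1 = 3.5; a_2 = 5.5; b_2 = 13; c_2 = 11.5; t_2 = 4; a_3 = 11; b_3 = 9.5; c_3 = 6; p_3 = 3; q_3 = 3; a_4 = 11; b_4 = 12; s_4 = 3.5; a_5 = 7; b_5 = 4.5; c_5 = 2; t_5 = 6.5; a_6 = 16.5; b_6 = 3.5; c_6 = 7; t_6 = 6; a_7 = 4.5; b_7 = 16; c_7 = 2.5; s_7 = 3; a_8 = 6; b_8 = 14; c_8 = 7.5; s_8 = 3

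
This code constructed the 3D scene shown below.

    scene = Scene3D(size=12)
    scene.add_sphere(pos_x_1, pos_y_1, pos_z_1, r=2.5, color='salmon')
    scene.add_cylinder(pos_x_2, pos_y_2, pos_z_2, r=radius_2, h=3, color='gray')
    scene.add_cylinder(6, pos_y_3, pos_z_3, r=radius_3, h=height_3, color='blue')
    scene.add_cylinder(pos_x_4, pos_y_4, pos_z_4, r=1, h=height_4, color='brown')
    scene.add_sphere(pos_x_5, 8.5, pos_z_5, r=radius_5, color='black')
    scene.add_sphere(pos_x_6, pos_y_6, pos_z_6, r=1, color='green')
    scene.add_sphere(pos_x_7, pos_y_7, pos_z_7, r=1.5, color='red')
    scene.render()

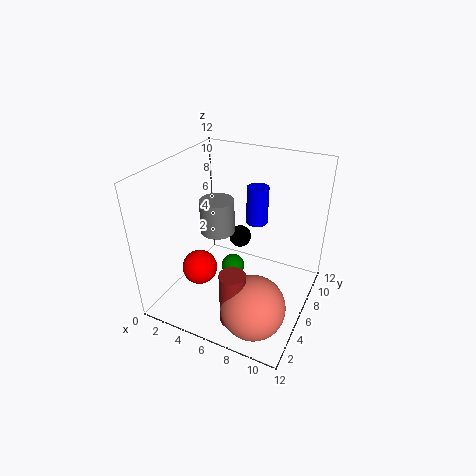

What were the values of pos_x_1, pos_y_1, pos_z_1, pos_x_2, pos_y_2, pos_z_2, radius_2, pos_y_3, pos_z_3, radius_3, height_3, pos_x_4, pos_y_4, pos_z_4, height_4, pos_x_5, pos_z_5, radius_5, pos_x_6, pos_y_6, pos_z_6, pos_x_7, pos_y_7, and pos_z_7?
pos_x_1 = 9, pos_y_1 = 2.5, pos_z_1 = 2.5, pos_x_2 = 3.5, pos_y_2 = 7, pos_z_2 = 5.5, radius_2 = 1.5, pos_y_3 = 10, pos_z_3 = 5.5, radius_3 = 1, height_3 = 3.5, pos_x_4 = 7.5, pos_y_4 = 2, pos_z_4 = 1, height_4 = 4.5, pos_x_5 = 5, pos_z_5 = 4.5, radius_5 = 1, pos_x_6 = 5.5, pos_y_6 = 6, pos_z_6 = 3, pos_x_7 = 3, pos_y_7 = 4.5, pos_z_7 = 3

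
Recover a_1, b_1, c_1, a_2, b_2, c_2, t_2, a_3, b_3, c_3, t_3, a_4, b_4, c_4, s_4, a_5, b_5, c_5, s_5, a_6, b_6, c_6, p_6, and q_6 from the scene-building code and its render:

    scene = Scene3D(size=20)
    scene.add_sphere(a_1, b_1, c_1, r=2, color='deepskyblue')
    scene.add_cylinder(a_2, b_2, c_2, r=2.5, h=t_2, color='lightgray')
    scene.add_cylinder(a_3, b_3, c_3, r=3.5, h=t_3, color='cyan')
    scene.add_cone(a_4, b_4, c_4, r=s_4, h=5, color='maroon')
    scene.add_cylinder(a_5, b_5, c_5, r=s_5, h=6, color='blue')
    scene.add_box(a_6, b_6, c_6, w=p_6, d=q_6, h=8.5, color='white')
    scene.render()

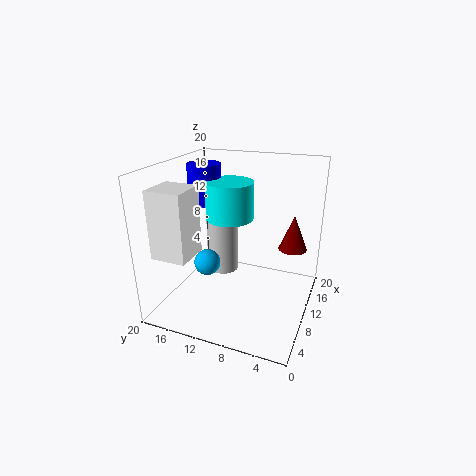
a_1 = 11
b_1 = 15.5
c_1 = 4.5
a_2 = 17
b_2 = 15.5
c_2 = 0.5
t_2 = 9
a_3 = 13
b_3 = 12.5
c_3 = 11.5
t_3 = 5.5
a_4 = 13.5
b_4 = 3
c_4 = 8
s_4 = 2
a_5 = 14
b_5 = 17
c_5 = 13
s_5 = 2.5
a_6 = 0.5
b_6 = 13
c_6 = 10
p_6 = 4.5
q_6 = 4.5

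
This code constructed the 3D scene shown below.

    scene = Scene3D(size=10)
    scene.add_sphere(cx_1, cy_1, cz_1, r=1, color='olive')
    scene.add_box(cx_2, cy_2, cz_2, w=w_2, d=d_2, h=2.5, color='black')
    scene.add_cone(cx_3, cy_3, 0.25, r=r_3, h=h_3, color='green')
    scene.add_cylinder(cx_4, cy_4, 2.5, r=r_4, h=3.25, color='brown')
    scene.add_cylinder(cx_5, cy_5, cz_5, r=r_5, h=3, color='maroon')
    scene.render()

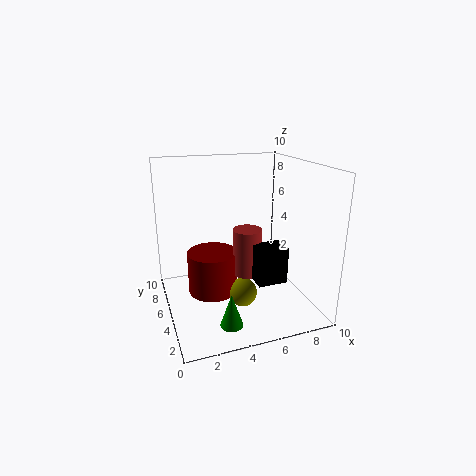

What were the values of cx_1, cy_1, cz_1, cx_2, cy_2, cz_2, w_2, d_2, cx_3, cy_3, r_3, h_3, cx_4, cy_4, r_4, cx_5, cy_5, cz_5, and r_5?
cx_1 = 5
cy_1 = 4
cz_1 = 1.25
cx_2 = 5.5
cy_2 = 2.25
cz_2 = 2.5
w_2 = 2
d_2 = 1.5
cx_3 = 3.5
cy_3 = 2
r_3 = 0.75
h_3 = 2.25
cx_4 = 5.5
cy_4 = 4.5
r_4 = 1
cx_5 = 3.25
cy_5 = 5.5
cz_5 = 1
r_5 = 1.75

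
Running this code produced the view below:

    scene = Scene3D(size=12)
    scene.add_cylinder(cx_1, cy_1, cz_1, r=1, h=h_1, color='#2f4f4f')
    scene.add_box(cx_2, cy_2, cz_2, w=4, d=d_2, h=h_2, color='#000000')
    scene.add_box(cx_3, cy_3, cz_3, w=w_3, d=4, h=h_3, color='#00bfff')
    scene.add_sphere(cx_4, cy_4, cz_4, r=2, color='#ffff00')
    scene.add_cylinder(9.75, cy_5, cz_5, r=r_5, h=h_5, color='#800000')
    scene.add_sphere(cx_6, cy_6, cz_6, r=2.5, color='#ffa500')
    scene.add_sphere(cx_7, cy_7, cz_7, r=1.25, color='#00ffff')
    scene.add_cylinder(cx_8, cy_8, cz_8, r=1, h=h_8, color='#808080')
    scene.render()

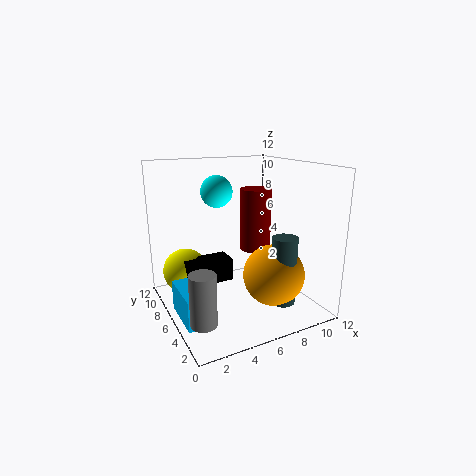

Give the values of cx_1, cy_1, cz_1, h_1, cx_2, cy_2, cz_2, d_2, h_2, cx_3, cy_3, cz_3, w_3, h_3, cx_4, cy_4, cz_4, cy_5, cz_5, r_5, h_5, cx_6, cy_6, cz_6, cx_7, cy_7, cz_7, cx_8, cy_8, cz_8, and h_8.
cx_1 = 8.25; cy_1 = 2.5; cz_1 = 1.25; h_1 = 5.5; cx_2 = 2; cy_2 = 7; cz_2 = 1.75; d_2 = 2; h_2 = 2; cx_3 = 0.5; cy_3 = 3.25; cz_3 = 0.25; w_3 = 1.75; h_3 = 2.5; cx_4 = 2.5; cy_4 = 9.75; cz_4 = 2.25; cy_5 = 9.5; cz_5 = 3.25; r_5 = 1.5; h_5 = 6; cx_6 = 8; cy_6 = 3.5; cz_6 = 3.25; cx_7 = 4.25; cy_7 = 6.25; cz_7 = 10; cx_8 = 1.5; cy_8 = 2.75; cz_8 = 1; h_8 = 4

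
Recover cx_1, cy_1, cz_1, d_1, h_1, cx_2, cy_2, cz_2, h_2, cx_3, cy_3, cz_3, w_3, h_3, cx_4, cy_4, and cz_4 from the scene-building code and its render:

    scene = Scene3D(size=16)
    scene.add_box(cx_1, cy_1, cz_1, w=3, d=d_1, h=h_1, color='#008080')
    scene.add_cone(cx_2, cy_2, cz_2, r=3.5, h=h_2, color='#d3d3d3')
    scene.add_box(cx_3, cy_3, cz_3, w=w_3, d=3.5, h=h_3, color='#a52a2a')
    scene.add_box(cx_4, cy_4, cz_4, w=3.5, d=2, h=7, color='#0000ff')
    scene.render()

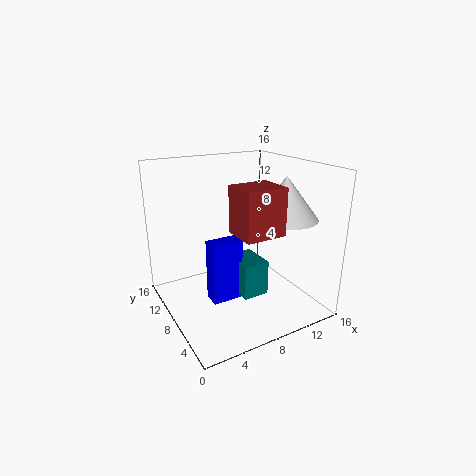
cx_1 = 7.5, cy_1 = 5.5, cz_1 = 1.5, d_1 = 4, h_1 = 4, cx_2 = 12, cy_2 = 5, cz_2 = 10.5, h_2 = 4.5, cx_3 = 5, cy_3 = 1, cz_3 = 10.5, w_3 = 4, h_3 = 4.5, cx_4 = 4.5, cy_4 = 7, cz_4 = 1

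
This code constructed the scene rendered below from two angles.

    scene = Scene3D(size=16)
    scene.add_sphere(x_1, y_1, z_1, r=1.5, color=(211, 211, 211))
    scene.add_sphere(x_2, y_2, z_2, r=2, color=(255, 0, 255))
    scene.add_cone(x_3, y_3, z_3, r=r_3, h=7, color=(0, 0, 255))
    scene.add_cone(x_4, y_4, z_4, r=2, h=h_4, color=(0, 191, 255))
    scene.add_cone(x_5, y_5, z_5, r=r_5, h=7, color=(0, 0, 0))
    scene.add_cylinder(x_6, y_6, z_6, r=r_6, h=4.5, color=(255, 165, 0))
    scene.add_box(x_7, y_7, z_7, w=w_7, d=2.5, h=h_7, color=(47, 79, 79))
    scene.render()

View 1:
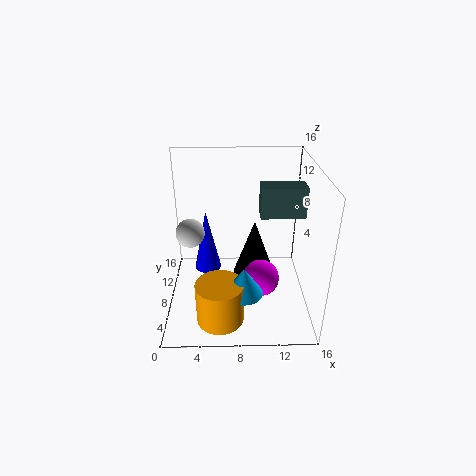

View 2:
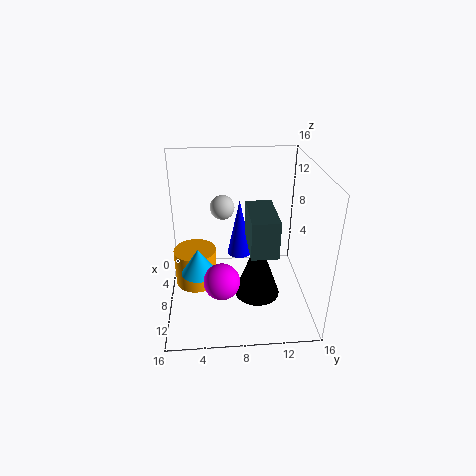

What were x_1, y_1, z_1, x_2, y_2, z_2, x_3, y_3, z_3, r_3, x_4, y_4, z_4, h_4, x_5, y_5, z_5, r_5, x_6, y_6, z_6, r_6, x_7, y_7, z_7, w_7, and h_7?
x_1 = 3, y_1 = 6.5, z_1 = 9.5, x_2 = 10.5, y_2 = 6, z_2 = 4, x_3 = 4.5, y_3 = 8.5, z_3 = 4, r_3 = 1.5, x_4 = 8.5, y_4 = 3.5, z_4 = 4, h_4 = 3, x_5 = 10, y_5 = 10, z_5 = 2, r_5 = 2.5, x_6 = 6, y_6 = 3, z_6 = 1, r_6 = 2.5, x_7 = 10.5, y_7 = 8.5, z_7 = 10, w_7 = 5, h_7 = 3.5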